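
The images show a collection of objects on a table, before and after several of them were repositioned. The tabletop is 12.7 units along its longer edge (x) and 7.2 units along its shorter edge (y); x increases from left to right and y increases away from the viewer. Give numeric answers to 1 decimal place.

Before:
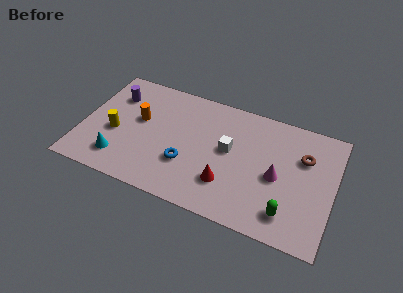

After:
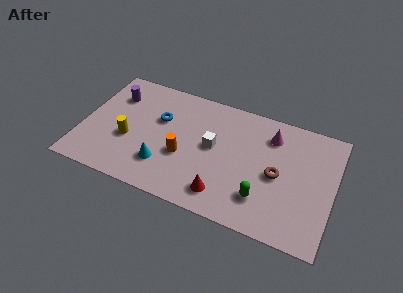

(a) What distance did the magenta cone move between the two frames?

2.4

The magenta cone moved from about (9.9, 3.3) to (9.4, 5.6), a distance of √(0.5² + 2.3²) ≈ 2.4.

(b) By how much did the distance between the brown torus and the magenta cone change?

+0.3

The distance was about 2.0 in the first image and 2.3 in the second, so they moved 0.3 units further apart.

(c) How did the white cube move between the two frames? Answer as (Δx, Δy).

(-0.8, -0.1)

The white cube started near (7.4, 4.0) and ended near (6.6, 3.9).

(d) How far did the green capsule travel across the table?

1.4

The green capsule was near (10.6, 1.4) before and (9.3, 1.8) after, so it travelled √(1.3² + 0.4²) ≈ 1.4 units.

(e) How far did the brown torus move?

1.9

From (11.1, 4.9) to (9.9, 3.4), the brown torus covered √(1.2² + 1.5²) ≈ 1.9 units.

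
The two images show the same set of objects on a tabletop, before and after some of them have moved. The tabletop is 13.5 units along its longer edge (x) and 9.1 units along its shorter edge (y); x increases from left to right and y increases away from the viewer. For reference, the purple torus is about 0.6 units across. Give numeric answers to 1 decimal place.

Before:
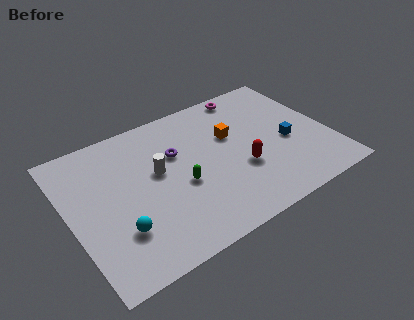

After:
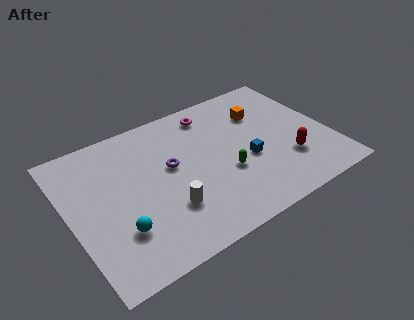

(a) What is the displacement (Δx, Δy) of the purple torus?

(-0.4, -0.7)

The purple torus started near (5.7, 5.9) and ended near (5.3, 5.2).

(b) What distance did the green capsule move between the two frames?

2.3

From (5.6, 3.8) to (7.9, 3.4), the green capsule covered √(2.3² + 0.4²) ≈ 2.3 units.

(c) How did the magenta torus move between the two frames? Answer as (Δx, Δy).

(-2.1, -0.5)

From the two frames, the magenta torus sits at roughly (10.0, 8.2) before and (7.9, 7.7) after.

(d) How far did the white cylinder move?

2.5

From (4.6, 5.2) to (4.7, 2.7), the white cylinder covered √(0.1² + 2.5²) ≈ 2.5 units.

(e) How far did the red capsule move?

2.5

The red capsule moved from about (8.7, 3.3) to (11.1, 2.7), a distance of √(2.4² + 0.6²) ≈ 2.5.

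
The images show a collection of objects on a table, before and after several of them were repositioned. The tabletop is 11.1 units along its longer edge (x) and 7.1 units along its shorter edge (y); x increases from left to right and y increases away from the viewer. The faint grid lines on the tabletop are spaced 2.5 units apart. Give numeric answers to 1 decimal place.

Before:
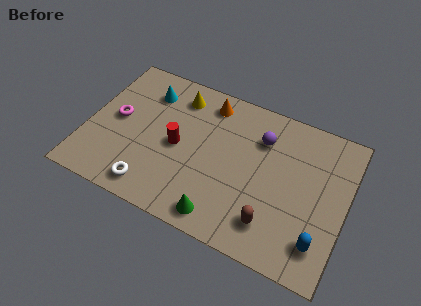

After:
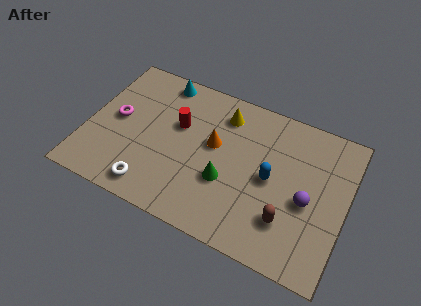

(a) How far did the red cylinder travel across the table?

1.0

The red cylinder was near (3.9, 3.4) before and (3.8, 4.4) after, so it travelled √(0.1² + 1.0²) ≈ 1.0 units.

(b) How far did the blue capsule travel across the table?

3.0

The blue capsule was near (10.2, 1.5) before and (7.9, 3.5) after, so it travelled √(2.3² + 2.0²) ≈ 3.0 units.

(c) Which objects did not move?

the white torus and the magenta torus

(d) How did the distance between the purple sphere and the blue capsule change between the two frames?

-3.1

Before: roughly 4.7 units apart; after: 1.6. That's 3.1 units closer together.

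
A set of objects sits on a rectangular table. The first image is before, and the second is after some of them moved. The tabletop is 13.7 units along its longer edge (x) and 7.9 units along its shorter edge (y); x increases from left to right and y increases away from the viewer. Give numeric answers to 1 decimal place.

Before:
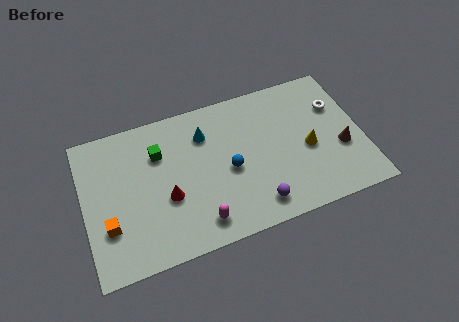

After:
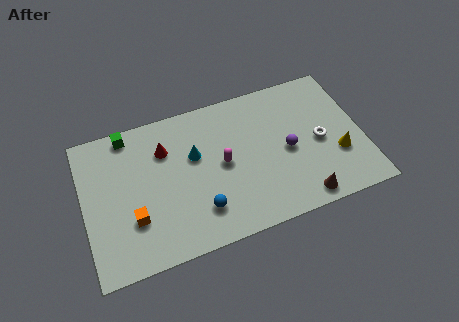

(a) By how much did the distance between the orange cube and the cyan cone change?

-2.0

The distance was about 6.0 in the first image and 4.0 in the second, so they moved 2.0 units closer together.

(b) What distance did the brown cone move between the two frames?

3.0

The brown cone was near (12.6, 3.0) before and (10.4, 0.9) after, so it travelled √(2.2² + 2.1²) ≈ 3.0 units.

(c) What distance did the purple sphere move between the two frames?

3.0

From (8.2, 1.3) to (10.0, 3.7), the purple sphere covered √(1.8² + 2.4²) ≈ 3.0 units.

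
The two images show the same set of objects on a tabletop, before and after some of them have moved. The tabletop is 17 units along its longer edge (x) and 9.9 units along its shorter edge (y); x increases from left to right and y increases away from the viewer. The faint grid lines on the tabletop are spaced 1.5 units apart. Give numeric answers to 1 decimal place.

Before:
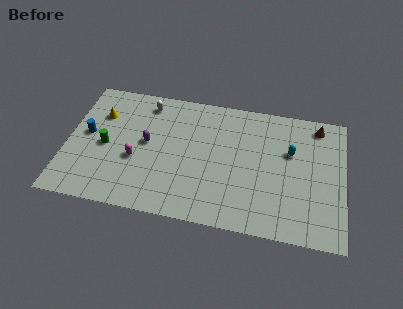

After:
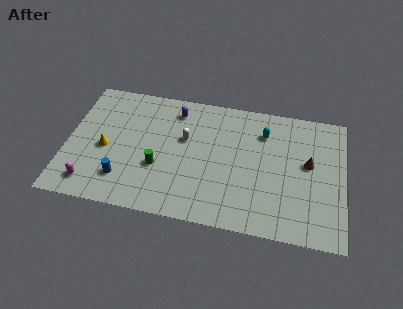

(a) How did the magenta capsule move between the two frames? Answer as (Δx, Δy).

(-2.6, -2.3)

The magenta capsule was at about (4.3, 3.9) and moved to about (1.7, 1.6).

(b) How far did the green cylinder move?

3.4

The green cylinder moved from about (2.4, 4.6) to (5.7, 3.6), a distance of √(3.3² + 1.0²) ≈ 3.4.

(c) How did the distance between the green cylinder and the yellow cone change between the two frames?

+0.9

The distance was about 2.5 in the first image and 3.4 in the second, so they moved 0.9 units further apart.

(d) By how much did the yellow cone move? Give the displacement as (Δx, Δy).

(0.5, -2.6)

The yellow cone was at about (1.9, 7.0) and moved to about (2.4, 4.4).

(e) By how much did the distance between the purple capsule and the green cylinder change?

+2.1

The distance was about 2.6 in the first image and 4.7 in the second, so they moved 2.1 units further apart.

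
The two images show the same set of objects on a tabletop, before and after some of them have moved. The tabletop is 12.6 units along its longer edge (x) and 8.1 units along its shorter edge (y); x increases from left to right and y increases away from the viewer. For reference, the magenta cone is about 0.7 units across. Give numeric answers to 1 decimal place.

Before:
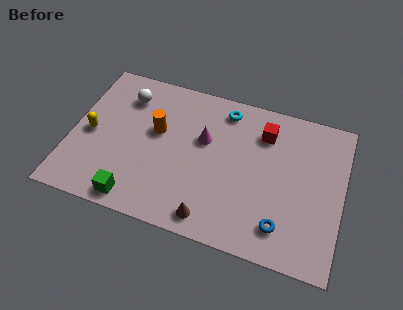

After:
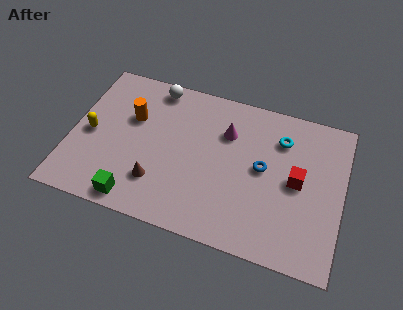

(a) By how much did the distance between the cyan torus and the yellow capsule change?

+2.2

Before: roughly 6.8 units apart; after: 9.0. That's 2.2 units further apart.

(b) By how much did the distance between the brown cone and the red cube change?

+1.0

They were about 5.6 units apart before and 6.6 after — 1.0 units further apart.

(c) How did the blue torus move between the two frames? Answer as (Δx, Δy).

(-1.1, 2.7)

The blue torus was at about (10.0, 1.6) and moved to about (8.9, 4.3).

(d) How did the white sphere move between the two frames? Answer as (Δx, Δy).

(1.3, 0.9)

From the two frames, the white sphere sits at roughly (2.3, 6.3) before and (3.6, 7.2) after.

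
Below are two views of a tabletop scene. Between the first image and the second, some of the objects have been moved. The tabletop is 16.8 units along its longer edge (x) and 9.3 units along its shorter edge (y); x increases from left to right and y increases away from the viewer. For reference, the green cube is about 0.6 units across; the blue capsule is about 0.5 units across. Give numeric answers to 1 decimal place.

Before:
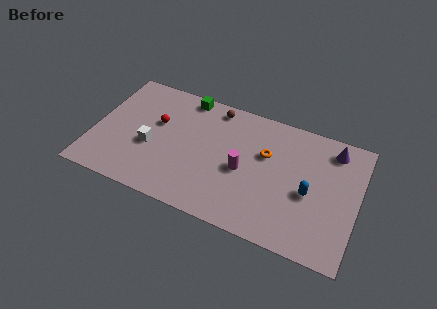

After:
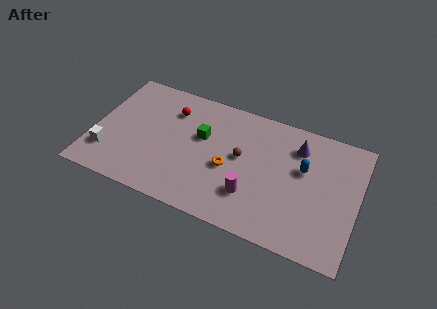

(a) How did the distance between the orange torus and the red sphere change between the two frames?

-2.0

Before: roughly 7.0 units apart; after: 5.0. That's 2.0 units closer together.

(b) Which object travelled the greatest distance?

the brown sphere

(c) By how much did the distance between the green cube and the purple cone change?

-3.3

They were about 9.5 units apart before and 6.2 after — 3.3 units closer together.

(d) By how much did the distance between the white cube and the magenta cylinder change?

+3.3

Before: roughly 5.9 units apart; after: 9.2. That's 3.3 units further apart.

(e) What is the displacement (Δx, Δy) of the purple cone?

(-2.2, -0.6)

The purple cone was at about (15.0, 7.8) and moved to about (12.8, 7.2).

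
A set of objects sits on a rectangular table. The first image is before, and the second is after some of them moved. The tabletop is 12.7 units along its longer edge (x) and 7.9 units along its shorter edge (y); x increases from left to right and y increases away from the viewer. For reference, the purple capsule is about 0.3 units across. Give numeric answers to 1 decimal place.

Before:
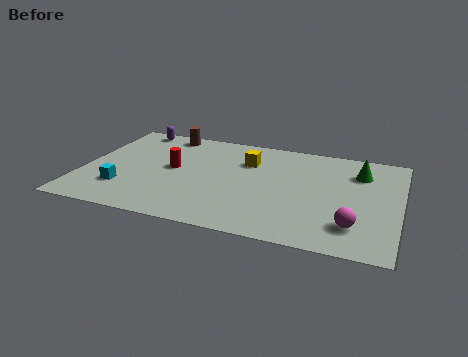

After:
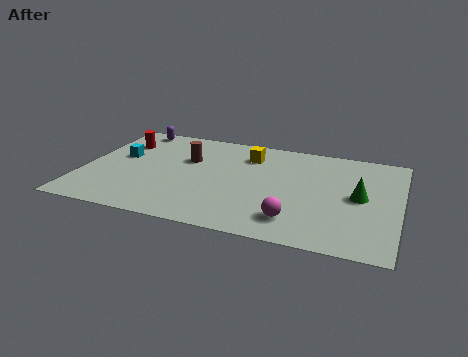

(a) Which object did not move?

the purple capsule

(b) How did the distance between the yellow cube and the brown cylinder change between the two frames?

-1.2

They were about 3.8 units apart before and 2.6 after — 1.2 units closer together.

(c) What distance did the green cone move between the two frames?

1.9

The green cone moved from about (11.0, 5.9) to (11.1, 4.0), a distance of √(0.1² + 1.9²) ≈ 1.9.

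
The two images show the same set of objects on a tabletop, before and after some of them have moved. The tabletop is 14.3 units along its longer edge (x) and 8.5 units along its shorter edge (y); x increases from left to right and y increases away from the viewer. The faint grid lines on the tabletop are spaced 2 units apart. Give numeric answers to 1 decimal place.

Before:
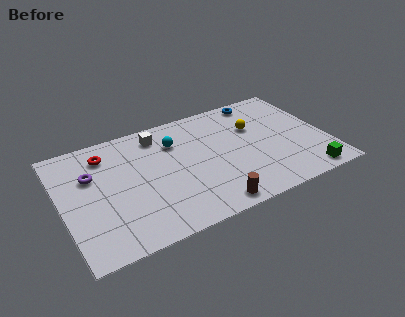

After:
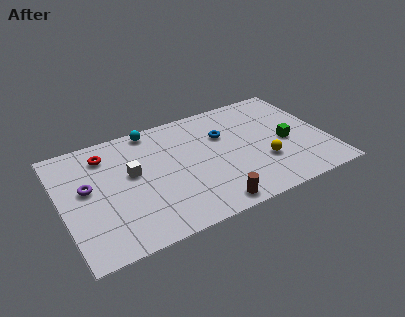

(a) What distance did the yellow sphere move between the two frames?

2.8

The yellow sphere was near (10.6, 5.6) before and (10.7, 2.8) after, so it travelled √(0.1² + 2.8²) ≈ 2.8 units.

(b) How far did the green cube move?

3.0

The green cube moved from about (12.8, 0.9) to (12.1, 3.8), a distance of √(0.7² + 2.9²) ≈ 3.0.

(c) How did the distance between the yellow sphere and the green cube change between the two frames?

-3.5

Before: roughly 5.2 units apart; after: 1.7. That's 3.5 units closer together.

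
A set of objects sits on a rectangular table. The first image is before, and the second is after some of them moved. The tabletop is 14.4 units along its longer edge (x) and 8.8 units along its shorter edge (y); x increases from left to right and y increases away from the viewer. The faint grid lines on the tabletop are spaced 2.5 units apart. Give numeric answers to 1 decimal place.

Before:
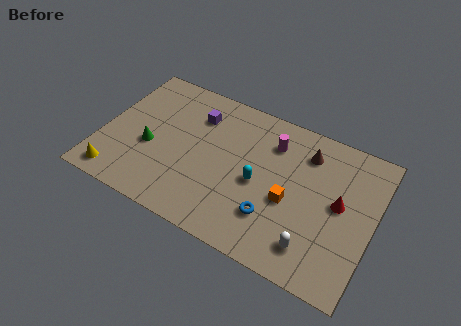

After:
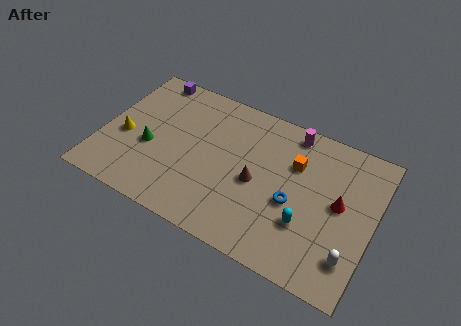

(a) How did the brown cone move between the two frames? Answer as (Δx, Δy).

(-2.3, -2.9)

From the two frames, the brown cone sits at roughly (10.6, 6.9) before and (8.3, 4.0) after.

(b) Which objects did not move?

the green cone and the red cone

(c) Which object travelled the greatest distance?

the brown cone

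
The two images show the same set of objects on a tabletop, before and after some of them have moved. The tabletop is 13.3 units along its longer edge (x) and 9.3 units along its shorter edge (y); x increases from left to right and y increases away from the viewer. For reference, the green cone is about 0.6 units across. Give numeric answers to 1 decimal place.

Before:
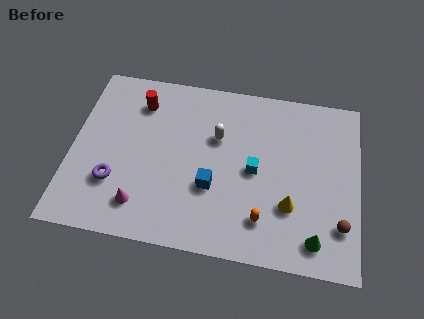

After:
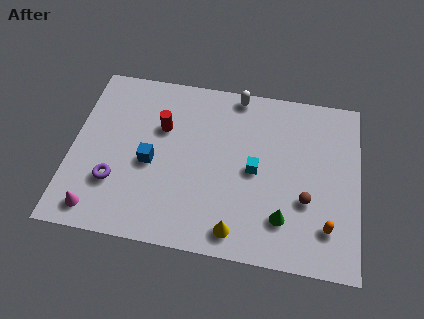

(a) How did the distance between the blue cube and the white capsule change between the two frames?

+3.1

They were about 2.7 units apart before and 5.8 after — 3.1 units further apart.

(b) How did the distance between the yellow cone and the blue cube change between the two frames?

+1.4

They were about 3.6 units apart before and 5.0 after — 1.4 units further apart.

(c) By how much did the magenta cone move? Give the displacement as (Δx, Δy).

(-2.0, -0.6)

The magenta cone started near (3.4, 1.8) and ended near (1.4, 1.2).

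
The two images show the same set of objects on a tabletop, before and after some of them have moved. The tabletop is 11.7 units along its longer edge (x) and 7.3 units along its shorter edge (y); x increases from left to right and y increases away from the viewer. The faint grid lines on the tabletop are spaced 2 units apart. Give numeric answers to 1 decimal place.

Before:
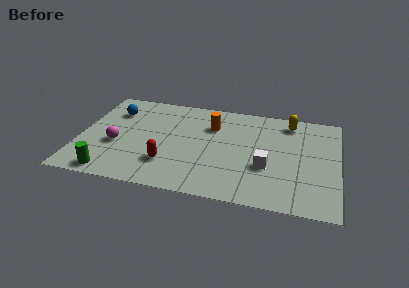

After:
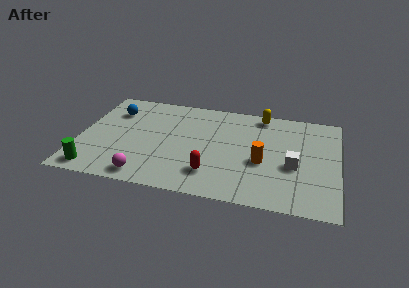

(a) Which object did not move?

the blue sphere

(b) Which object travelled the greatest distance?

the orange cylinder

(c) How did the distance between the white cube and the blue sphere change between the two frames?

+1.0

They were about 7.6 units apart before and 8.6 after — 1.0 units further apart.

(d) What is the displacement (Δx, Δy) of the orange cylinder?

(2.4, -2.2)

The orange cylinder was at about (5.9, 5.2) and moved to about (8.3, 3.0).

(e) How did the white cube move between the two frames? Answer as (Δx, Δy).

(1.2, 0.3)

The white cube was at about (8.5, 2.7) and moved to about (9.7, 3.0).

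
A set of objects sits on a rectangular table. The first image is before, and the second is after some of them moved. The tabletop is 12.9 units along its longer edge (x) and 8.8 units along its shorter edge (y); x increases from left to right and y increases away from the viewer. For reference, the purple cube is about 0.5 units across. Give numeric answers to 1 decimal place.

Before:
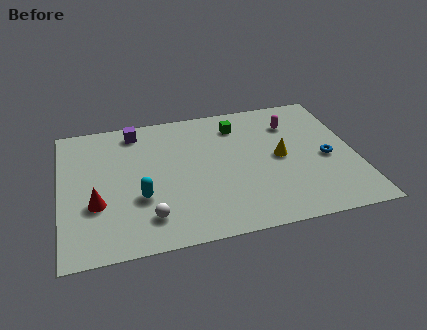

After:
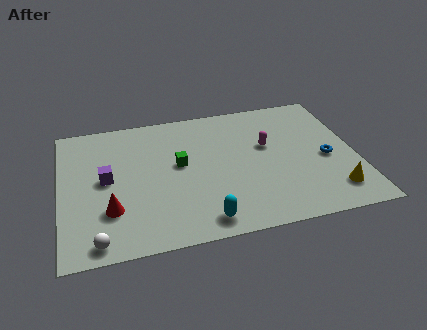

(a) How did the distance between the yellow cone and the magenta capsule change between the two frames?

+2.1

They were about 2.3 units apart before and 4.4 after — 2.1 units further apart.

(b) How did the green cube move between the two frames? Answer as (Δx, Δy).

(-2.7, -2.1)

From the two frames, the green cube sits at roughly (7.9, 7.0) before and (5.2, 4.9) after.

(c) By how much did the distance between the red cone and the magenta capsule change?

-2.0

Before: roughly 9.5 units apart; after: 7.5. That's 2.0 units closer together.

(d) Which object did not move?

the blue torus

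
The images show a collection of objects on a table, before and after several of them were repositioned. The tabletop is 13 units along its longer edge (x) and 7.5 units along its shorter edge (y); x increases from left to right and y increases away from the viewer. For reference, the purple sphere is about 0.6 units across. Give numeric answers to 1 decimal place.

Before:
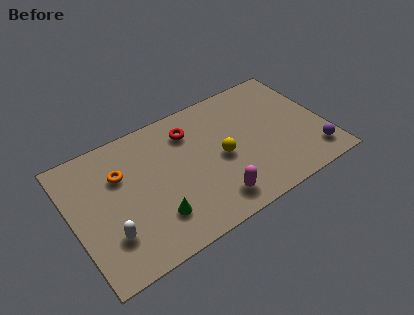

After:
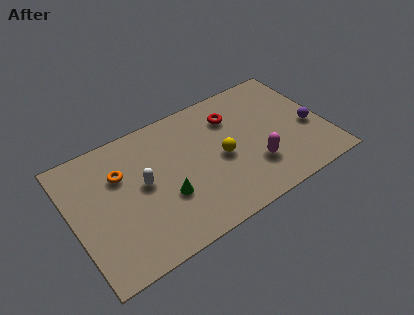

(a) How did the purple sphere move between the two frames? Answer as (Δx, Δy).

(0.1, 1.7)

The purple sphere started near (12.1, 1.4) and ended near (12.2, 3.1).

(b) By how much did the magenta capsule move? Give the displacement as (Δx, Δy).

(2.3, 0.9)

The magenta capsule was at about (6.8, 1.3) and moved to about (9.1, 2.2).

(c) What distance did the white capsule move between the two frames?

2.8

The white capsule moved from about (1.6, 2.1) to (3.6, 4.0), a distance of √(2.0² + 1.9²) ≈ 2.8.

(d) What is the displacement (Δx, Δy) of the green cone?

(0.7, 0.8)

From the two frames, the green cone sits at roughly (3.9, 1.9) before and (4.6, 2.7) after.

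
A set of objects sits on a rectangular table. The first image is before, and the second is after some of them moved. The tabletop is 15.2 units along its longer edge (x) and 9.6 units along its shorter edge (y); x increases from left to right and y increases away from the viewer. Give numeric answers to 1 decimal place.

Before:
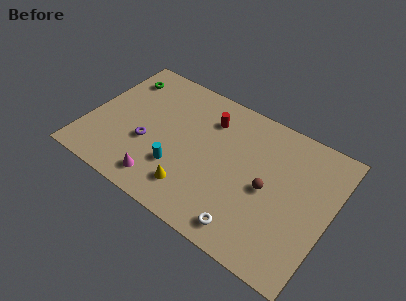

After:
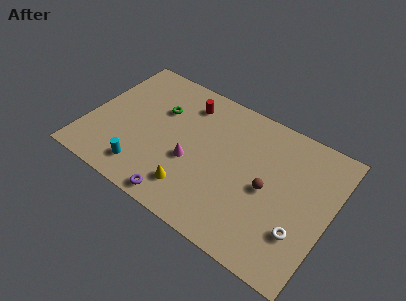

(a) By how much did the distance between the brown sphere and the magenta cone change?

-2.1

They were about 6.9 units apart before and 4.8 after — 2.1 units closer together.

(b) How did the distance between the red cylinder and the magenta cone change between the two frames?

-2.1

They were about 6.1 units apart before and 4.0 after — 2.1 units closer together.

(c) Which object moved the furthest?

the purple torus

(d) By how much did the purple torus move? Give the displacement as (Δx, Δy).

(2.6, -2.7)

From the two frames, the purple torus sits at roughly (3.9, 3.6) before and (6.5, 0.9) after.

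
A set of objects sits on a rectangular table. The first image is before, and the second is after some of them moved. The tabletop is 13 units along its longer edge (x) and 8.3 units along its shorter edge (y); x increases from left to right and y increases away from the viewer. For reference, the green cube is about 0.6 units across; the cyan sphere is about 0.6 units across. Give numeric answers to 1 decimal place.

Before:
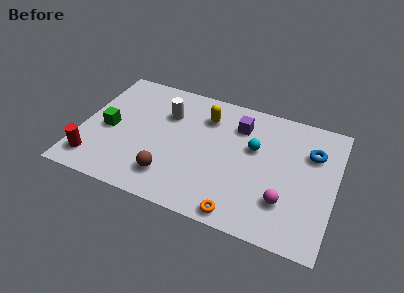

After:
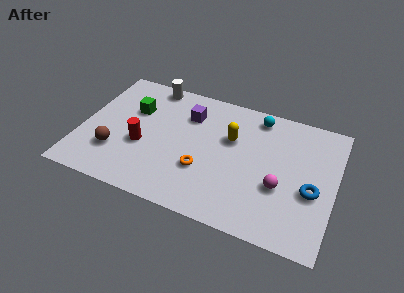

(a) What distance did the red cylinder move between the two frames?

2.9

The red cylinder was near (0.9, 1.5) before and (3.2, 3.3) after, so it travelled √(2.3² + 1.8²) ≈ 2.9 units.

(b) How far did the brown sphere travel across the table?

3.0

The brown sphere moved from about (4.8, 1.8) to (1.9, 2.4), a distance of √(2.9² + 0.6²) ≈ 3.0.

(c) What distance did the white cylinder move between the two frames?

2.0

The white cylinder was near (4.2, 5.8) before and (3.2, 7.5) after, so it travelled √(1.0² + 1.7²) ≈ 2.0 units.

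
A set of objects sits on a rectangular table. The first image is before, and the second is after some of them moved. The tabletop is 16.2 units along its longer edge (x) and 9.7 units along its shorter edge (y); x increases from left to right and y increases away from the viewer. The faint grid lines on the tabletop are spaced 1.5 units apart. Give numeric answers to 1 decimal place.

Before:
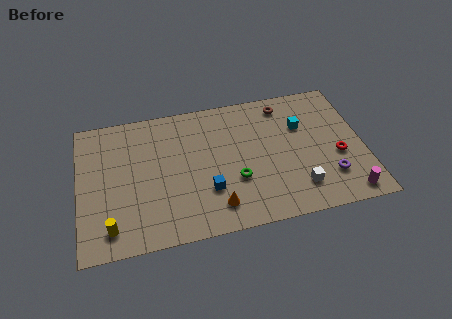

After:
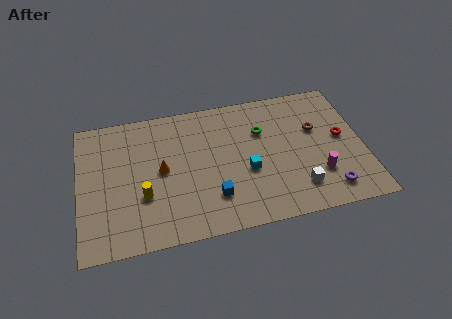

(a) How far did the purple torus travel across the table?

0.9

The purple torus was near (14.1, 2.5) before and (14.0, 1.6) after, so it travelled √(0.1² + 0.9²) ≈ 0.9 units.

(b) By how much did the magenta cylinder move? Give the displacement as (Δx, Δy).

(-1.5, 1.7)

The magenta cylinder started near (15.0, 1.1) and ended near (13.5, 2.8).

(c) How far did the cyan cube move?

4.2

The cyan cube was near (12.8, 6.5) before and (9.5, 3.9) after, so it travelled √(3.3² + 2.6²) ≈ 4.2 units.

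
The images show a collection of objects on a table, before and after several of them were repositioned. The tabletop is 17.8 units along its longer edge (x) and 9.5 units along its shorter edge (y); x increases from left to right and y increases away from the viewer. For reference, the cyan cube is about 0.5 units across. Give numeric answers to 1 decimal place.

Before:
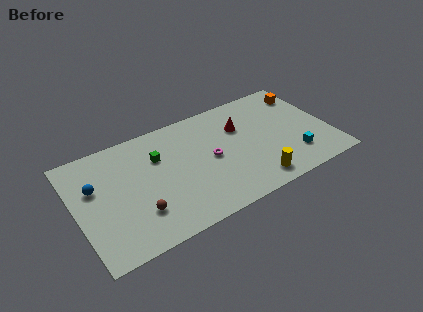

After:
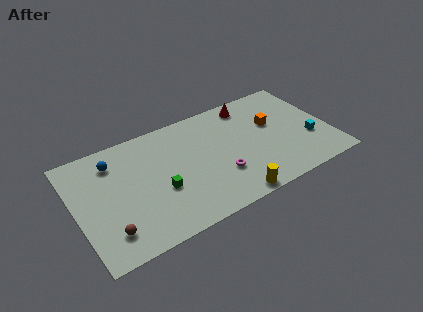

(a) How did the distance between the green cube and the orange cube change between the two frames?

-2.3

Before: roughly 10.9 units apart; after: 8.6. That's 2.3 units closer together.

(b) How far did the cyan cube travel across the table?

1.6

The cyan cube was near (15.0, 2.3) before and (16.3, 3.3) after, so it travelled √(1.3² + 1.0²) ≈ 1.6 units.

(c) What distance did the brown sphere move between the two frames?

2.2

From (4.0, 2.6) to (1.9, 2.0), the brown sphere covered √(2.1² + 0.6²) ≈ 2.2 units.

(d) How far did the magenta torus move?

1.7

The magenta torus was near (9.4, 4.7) before and (9.8, 3.0) after, so it travelled √(0.4² + 1.7²) ≈ 1.7 units.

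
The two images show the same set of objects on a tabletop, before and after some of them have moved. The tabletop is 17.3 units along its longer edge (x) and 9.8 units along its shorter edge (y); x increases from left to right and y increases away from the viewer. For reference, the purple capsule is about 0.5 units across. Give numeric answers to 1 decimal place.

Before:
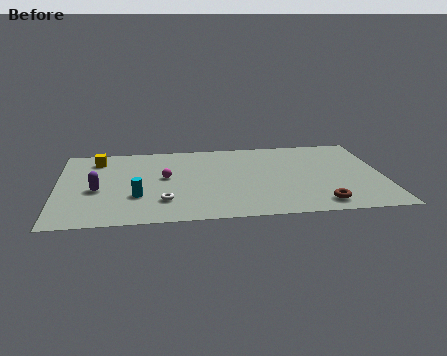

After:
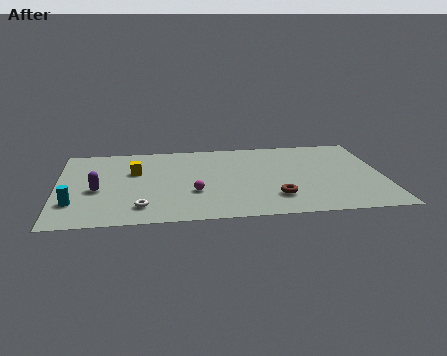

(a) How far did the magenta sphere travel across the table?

2.5

The magenta sphere was near (5.7, 5.4) before and (7.2, 3.4) after, so it travelled √(1.5² + 2.0²) ≈ 2.5 units.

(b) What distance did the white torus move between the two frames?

1.3

The white torus moved from about (5.6, 2.5) to (4.4, 1.9), a distance of √(1.2² + 0.6²) ≈ 1.3.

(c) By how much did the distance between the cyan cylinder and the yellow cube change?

-0.4

They were about 5.2 units apart before and 4.8 after — 0.4 units closer together.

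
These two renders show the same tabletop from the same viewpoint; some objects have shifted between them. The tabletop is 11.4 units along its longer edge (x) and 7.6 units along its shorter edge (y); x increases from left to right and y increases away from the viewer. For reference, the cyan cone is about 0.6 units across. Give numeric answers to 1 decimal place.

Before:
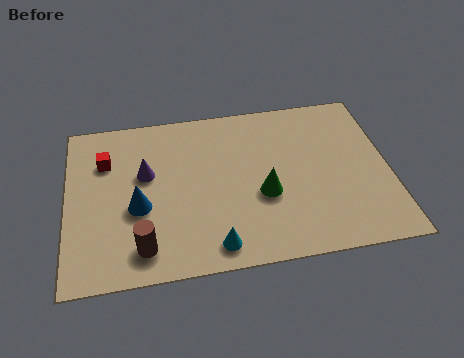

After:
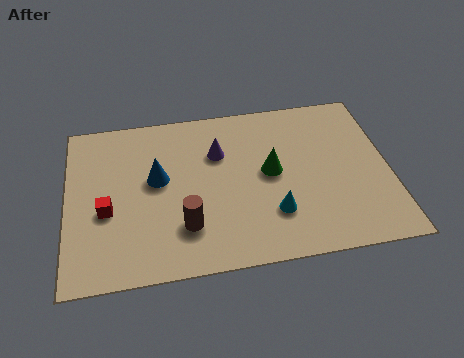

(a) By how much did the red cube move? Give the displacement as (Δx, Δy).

(0.0, -2.3)

From the two frames, the red cube sits at roughly (1.4, 5.4) before and (1.4, 3.1) after.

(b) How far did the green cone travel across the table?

1.0

The green cone was near (6.9, 3.0) before and (7.2, 4.0) after, so it travelled √(0.3² + 1.0²) ≈ 1.0 units.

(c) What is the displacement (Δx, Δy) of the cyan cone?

(2.1, 1.1)

The cyan cone was at about (5.1, 1.0) and moved to about (7.2, 2.1).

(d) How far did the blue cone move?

1.4

The blue cone moved from about (2.5, 3.1) to (3.2, 4.3), a distance of √(0.7² + 1.2²) ≈ 1.4.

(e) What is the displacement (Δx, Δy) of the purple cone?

(2.6, 0.6)

The purple cone started near (2.8, 4.6) and ended near (5.4, 5.2).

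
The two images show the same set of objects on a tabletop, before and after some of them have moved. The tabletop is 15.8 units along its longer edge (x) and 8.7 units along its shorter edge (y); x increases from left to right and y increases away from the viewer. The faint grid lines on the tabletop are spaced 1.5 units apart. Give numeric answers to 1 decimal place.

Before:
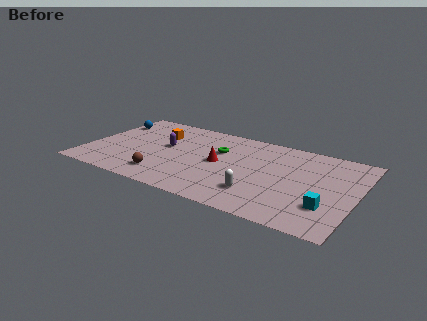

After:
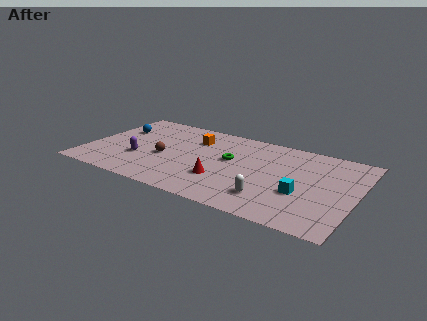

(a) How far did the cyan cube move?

1.7

The cyan cube moved from about (14.3, 2.5) to (12.8, 3.2), a distance of √(1.5² + 0.7²) ≈ 1.7.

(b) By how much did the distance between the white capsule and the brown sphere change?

+1.2

They were about 5.5 units apart before and 6.7 after — 1.2 units further apart.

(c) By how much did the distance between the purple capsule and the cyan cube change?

-0.5

Before: roughly 10.1 units apart; after: 9.6. That's 0.5 units closer together.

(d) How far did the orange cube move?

2.2

The orange cube moved from about (3.8, 6.1) to (6.0, 6.4), a distance of √(2.2² + 0.3²) ≈ 2.2.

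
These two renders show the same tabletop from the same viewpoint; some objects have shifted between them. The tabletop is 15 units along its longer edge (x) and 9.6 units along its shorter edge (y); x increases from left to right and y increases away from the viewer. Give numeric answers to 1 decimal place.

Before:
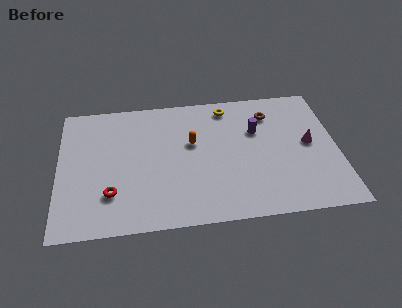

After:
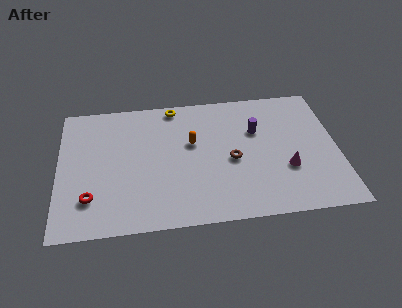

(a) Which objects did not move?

the purple cylinder and the orange capsule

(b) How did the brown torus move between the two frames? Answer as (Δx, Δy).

(-2.2, -3.2)

The brown torus started near (11.5, 7.5) and ended near (9.3, 4.3).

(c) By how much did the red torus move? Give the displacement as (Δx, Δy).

(-1.1, -0.2)

The red torus was at about (2.8, 2.6) and moved to about (1.7, 2.4).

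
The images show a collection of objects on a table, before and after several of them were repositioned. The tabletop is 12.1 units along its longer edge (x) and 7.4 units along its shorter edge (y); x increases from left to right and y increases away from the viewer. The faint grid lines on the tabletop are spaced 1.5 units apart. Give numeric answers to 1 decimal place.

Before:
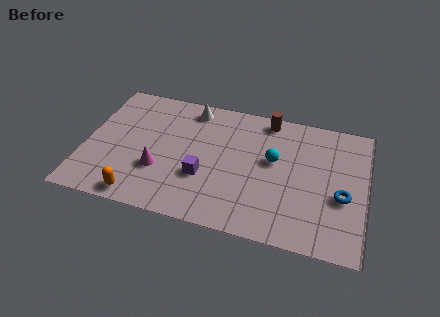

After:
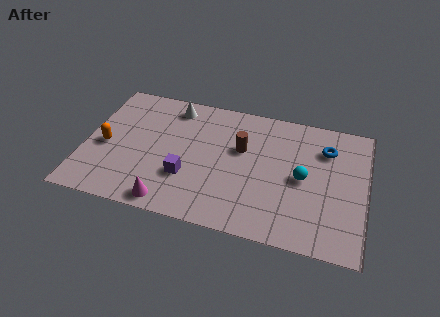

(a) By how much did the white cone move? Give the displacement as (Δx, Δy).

(-0.8, -0.1)

The white cone started near (4.4, 6.4) and ended near (3.6, 6.3).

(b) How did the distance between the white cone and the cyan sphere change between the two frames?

+2.1

Before: roughly 4.3 units apart; after: 6.4. That's 2.1 units further apart.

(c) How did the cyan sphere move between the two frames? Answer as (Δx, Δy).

(1.3, -0.7)

From the two frames, the cyan sphere sits at roughly (8.1, 4.3) before and (9.4, 3.6) after.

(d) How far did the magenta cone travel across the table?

1.8

The magenta cone was near (3.3, 2.5) before and (3.9, 0.8) after, so it travelled √(0.6² + 1.7²) ≈ 1.8 units.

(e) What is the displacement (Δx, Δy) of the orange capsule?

(-1.7, 2.5)

The orange capsule was at about (2.6, 0.8) and moved to about (0.9, 3.3).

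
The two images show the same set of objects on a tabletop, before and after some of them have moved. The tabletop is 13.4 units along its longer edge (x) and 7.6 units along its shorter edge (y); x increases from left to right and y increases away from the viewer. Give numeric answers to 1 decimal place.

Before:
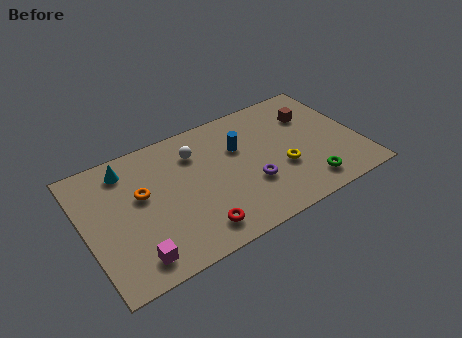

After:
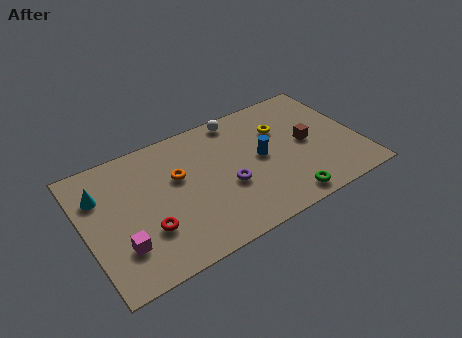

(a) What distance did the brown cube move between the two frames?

1.7

From (11.4, 5.4) to (10.9, 3.8), the brown cube covered √(0.5² + 1.6²) ≈ 1.7 units.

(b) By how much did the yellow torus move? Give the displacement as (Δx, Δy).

(0.3, 2.4)

The yellow torus was at about (9.5, 2.8) and moved to about (9.8, 5.2).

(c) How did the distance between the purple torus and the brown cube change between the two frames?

-0.3

Before: roughly 4.5 units apart; after: 4.2. That's 0.3 units closer together.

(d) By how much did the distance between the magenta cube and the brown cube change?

-0.7

The distance was about 10.3 in the first image and 9.6 in the second, so they moved 0.7 units closer together.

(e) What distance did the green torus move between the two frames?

1.3

From (10.5, 1.3) to (9.3, 0.9), the green torus covered √(1.2² + 0.4²) ≈ 1.3 units.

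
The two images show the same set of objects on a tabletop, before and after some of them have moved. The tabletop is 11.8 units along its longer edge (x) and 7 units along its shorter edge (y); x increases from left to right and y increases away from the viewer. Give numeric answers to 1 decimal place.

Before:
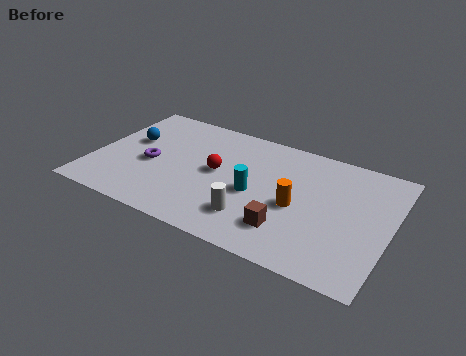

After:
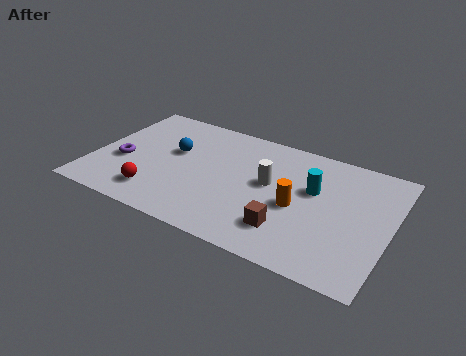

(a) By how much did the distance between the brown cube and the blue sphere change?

-1.7

The distance was about 7.2 in the first image and 5.5 in the second, so they moved 1.7 units closer together.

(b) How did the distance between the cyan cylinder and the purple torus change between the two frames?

+3.4

The distance was about 4.2 in the first image and 7.6 in the second, so they moved 3.4 units further apart.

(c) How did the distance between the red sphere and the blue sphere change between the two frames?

-0.8

They were about 3.6 units apart before and 2.8 after — 0.8 units closer together.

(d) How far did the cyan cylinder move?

2.5

From (6.5, 3.1) to (8.7, 4.3), the cyan cylinder covered √(2.2² + 1.2²) ≈ 2.5 units.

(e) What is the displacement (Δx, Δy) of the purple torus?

(-1.1, -0.3)

The purple torus started near (2.3, 3.1) and ended near (1.2, 2.8).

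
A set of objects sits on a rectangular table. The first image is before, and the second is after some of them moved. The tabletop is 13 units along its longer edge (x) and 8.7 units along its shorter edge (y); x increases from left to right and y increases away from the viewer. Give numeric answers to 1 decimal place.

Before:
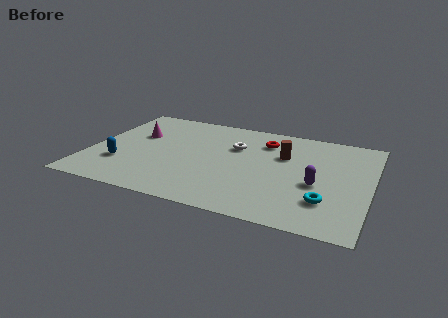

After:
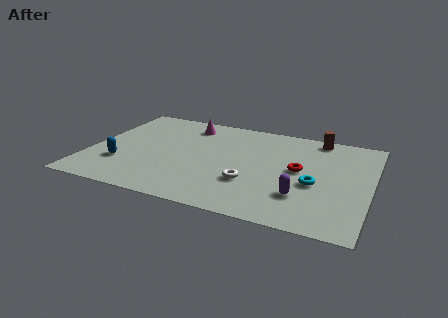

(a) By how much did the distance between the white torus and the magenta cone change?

+1.0

The distance was about 4.6 in the first image and 5.6 in the second, so they moved 1.0 units further apart.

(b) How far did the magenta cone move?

2.8

The magenta cone was near (2.0, 5.5) before and (4.2, 7.2) after, so it travelled √(2.2² + 1.7²) ≈ 2.8 units.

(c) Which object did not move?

the blue capsule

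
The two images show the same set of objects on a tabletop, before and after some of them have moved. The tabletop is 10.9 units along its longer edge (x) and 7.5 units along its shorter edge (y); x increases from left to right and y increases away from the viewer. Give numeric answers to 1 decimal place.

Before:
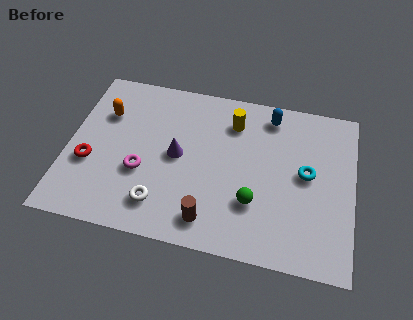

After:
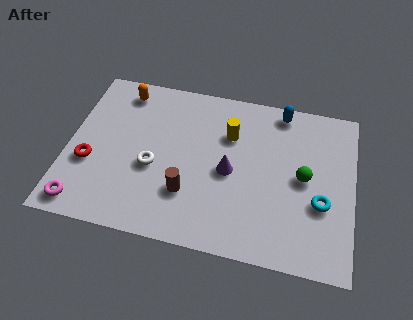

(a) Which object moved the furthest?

the magenta torus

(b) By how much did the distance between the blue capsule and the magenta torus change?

+3.3

They were about 5.9 units apart before and 9.2 after — 3.3 units further apart.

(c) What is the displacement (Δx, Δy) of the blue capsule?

(0.4, 0.3)

The blue capsule started near (7.6, 6.4) and ended near (8.0, 6.7).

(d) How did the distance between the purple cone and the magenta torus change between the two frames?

+4.4

They were about 1.6 units apart before and 6.0 after — 4.4 units further apart.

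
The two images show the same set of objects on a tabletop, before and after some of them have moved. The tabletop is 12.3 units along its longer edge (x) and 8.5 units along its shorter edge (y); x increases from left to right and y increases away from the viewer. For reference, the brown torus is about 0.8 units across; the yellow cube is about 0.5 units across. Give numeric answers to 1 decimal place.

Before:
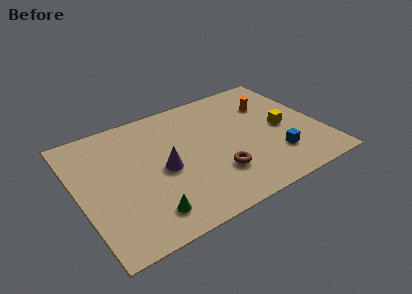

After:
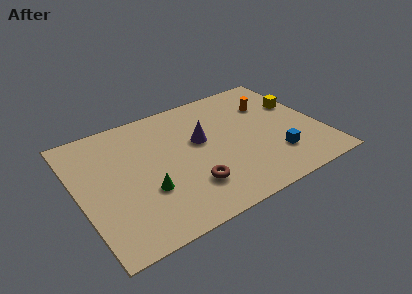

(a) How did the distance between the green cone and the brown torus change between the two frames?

-1.6

Before: roughly 3.8 units apart; after: 2.2. That's 1.6 units closer together.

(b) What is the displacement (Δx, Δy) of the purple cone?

(2.1, 1.1)

The purple cone started near (4.2, 3.9) and ended near (6.3, 5.0).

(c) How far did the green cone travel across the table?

1.4

From (3.0, 1.5) to (3.2, 2.9), the green cone covered √(0.2² + 1.4²) ≈ 1.4 units.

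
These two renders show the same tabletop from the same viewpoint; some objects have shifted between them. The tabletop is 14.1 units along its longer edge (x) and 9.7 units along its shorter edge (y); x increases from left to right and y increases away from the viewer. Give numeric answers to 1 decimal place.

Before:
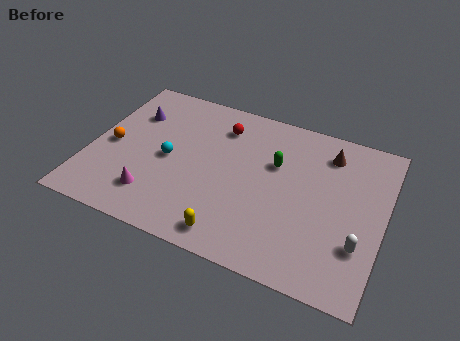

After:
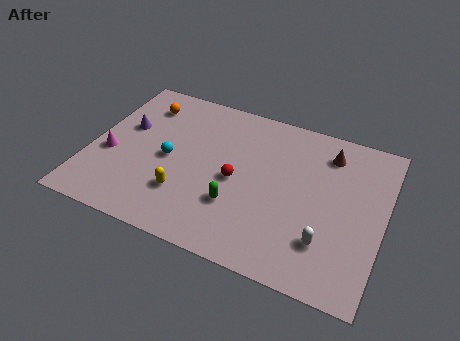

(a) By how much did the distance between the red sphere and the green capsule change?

-1.6

The distance was about 3.1 in the first image and 1.5 in the second, so they moved 1.6 units closer together.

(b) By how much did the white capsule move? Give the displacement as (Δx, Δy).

(-1.5, -0.4)

The white capsule was at about (13.1, 2.9) and moved to about (11.6, 2.5).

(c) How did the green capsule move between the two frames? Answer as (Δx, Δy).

(-1.5, -3.2)

The green capsule started near (8.8, 6.2) and ended near (7.3, 3.0).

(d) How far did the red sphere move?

3.3

The red sphere was near (6.0, 7.6) before and (7.1, 4.5) after, so it travelled √(1.1² + 3.1²) ≈ 3.3 units.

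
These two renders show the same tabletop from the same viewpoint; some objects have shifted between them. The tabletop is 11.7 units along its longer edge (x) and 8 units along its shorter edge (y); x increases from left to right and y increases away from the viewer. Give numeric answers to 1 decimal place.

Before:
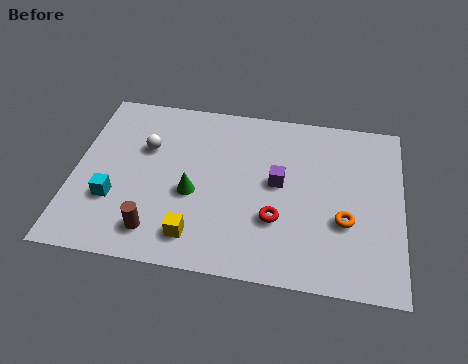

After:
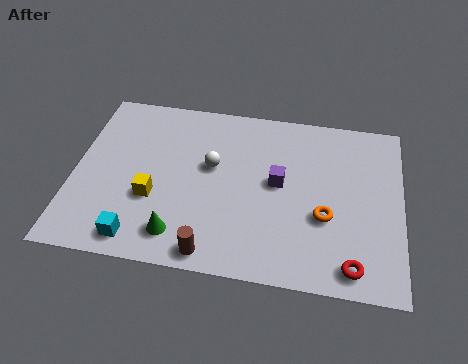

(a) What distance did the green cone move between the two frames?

1.9

From (4.3, 3.3) to (3.9, 1.4), the green cone covered √(0.4² + 1.9²) ≈ 1.9 units.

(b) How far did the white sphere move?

2.5

From (2.5, 5.2) to (4.9, 4.7), the white sphere covered √(2.4² + 0.5²) ≈ 2.5 units.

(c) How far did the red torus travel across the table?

3.1

From (7.3, 2.6) to (10.0, 1.0), the red torus covered √(2.7² + 1.6²) ≈ 3.1 units.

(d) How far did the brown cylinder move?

2.1

From (3.1, 1.4) to (5.1, 0.8), the brown cylinder covered √(2.0² + 0.6²) ≈ 2.1 units.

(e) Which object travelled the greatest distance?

the red torus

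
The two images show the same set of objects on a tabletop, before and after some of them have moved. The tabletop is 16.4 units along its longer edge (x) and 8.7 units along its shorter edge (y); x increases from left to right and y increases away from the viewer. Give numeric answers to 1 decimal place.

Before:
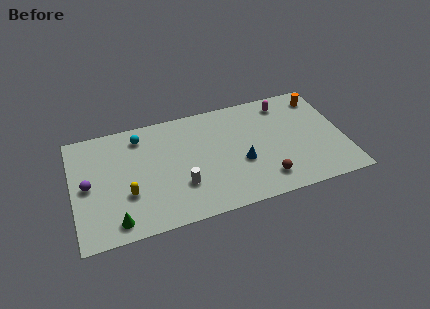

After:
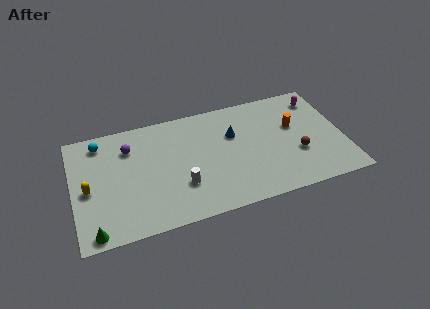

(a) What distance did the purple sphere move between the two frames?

3.4

From (0.9, 4.3) to (3.5, 6.5), the purple sphere covered √(2.6² + 2.2²) ≈ 3.4 units.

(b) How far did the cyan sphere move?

2.4

From (4.2, 7.2) to (1.8, 7.4), the cyan sphere covered √(2.4² + 0.2²) ≈ 2.4 units.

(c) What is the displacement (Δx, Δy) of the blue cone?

(-0.3, 2.3)

The blue cone was at about (10.1, 3.4) and moved to about (9.8, 5.7).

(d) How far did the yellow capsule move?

2.5

The yellow capsule moved from about (3.2, 3.0) to (0.9, 4.0), a distance of √(2.3² + 1.0²) ≈ 2.5.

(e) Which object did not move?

the white cylinder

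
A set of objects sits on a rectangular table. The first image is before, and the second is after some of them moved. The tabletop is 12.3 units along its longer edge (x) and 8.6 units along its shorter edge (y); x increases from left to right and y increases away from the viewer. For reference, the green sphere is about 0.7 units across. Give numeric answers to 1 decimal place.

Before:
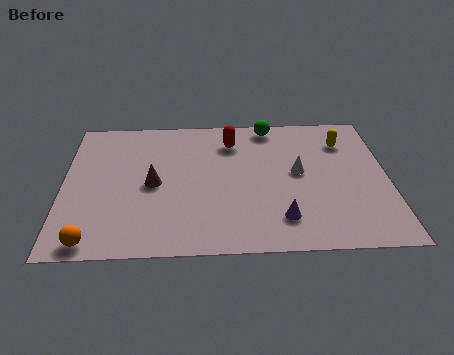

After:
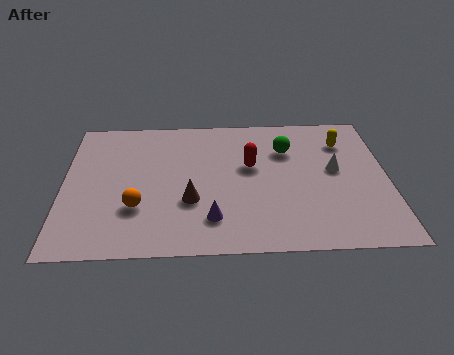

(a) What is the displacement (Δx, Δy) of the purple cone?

(-2.6, 0.1)

The purple cone started near (8.2, 1.8) and ended near (5.6, 1.9).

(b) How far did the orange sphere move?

2.5

From (1.2, 0.8) to (2.8, 2.7), the orange sphere covered √(1.6² + 1.9²) ≈ 2.5 units.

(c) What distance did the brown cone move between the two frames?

1.8

From (3.4, 4.1) to (4.8, 3.0), the brown cone covered √(1.4² + 1.1²) ≈ 1.8 units.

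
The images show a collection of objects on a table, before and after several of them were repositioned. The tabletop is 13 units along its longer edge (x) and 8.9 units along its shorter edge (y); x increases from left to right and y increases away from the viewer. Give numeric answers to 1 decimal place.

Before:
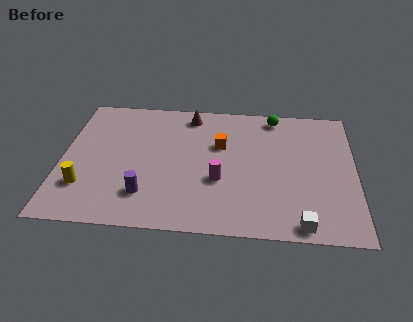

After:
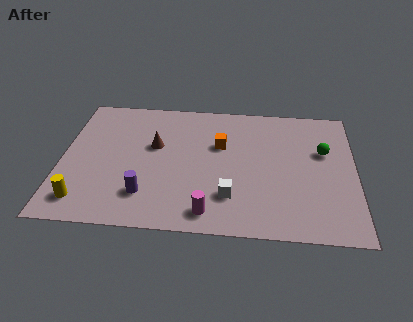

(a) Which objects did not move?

the purple cylinder and the orange cube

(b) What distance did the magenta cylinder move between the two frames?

2.1

The magenta cylinder was near (7.0, 3.3) before and (6.6, 1.2) after, so it travelled √(0.4² + 2.1²) ≈ 2.1 units.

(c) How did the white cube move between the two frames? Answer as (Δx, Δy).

(-3.1, 1.5)

The white cube started near (10.6, 0.8) and ended near (7.5, 2.3).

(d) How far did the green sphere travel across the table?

3.2

From (9.4, 7.9) to (11.6, 5.6), the green sphere covered √(2.2² + 2.3²) ≈ 3.2 units.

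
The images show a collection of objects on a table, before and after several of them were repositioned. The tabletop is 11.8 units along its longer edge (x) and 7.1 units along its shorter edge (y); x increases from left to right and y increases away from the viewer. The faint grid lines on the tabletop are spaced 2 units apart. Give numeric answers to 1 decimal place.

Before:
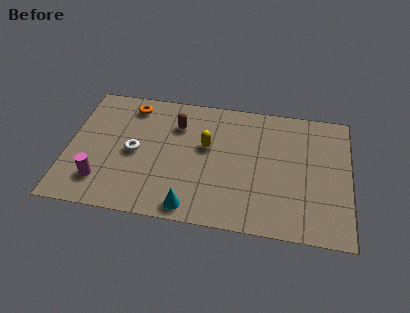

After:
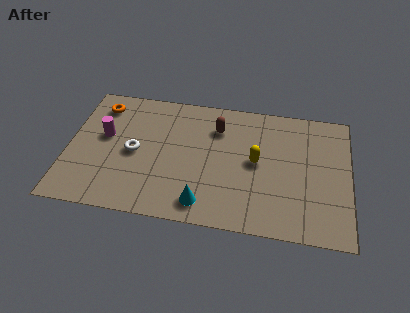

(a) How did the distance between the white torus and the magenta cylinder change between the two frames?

-0.7

Before: roughly 2.2 units apart; after: 1.5. That's 0.7 units closer together.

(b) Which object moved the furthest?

the magenta cylinder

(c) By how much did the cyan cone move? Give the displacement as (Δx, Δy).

(0.5, 0.3)

From the two frames, the cyan cone sits at roughly (5.3, 0.8) before and (5.8, 1.1) after.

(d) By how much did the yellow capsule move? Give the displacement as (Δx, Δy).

(2.1, -0.5)

From the two frames, the yellow capsule sits at roughly (5.8, 4.2) before and (7.9, 3.7) after.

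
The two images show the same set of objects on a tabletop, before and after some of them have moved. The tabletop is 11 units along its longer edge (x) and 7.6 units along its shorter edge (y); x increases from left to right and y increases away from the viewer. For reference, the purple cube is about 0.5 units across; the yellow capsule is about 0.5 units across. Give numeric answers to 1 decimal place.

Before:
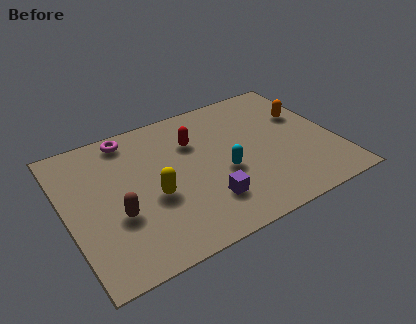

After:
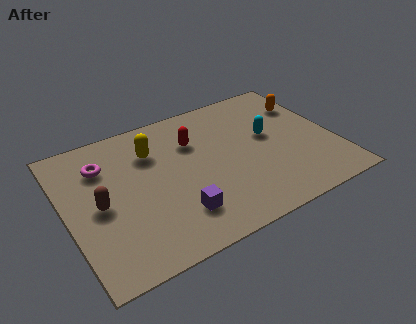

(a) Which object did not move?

the red capsule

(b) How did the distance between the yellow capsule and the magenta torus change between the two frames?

-1.6

The distance was about 3.6 in the first image and 2.0 in the second, so they moved 1.6 units closer together.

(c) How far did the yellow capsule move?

2.4

From (3.4, 3.1) to (3.7, 5.5), the yellow capsule covered √(0.3² + 2.4²) ≈ 2.4 units.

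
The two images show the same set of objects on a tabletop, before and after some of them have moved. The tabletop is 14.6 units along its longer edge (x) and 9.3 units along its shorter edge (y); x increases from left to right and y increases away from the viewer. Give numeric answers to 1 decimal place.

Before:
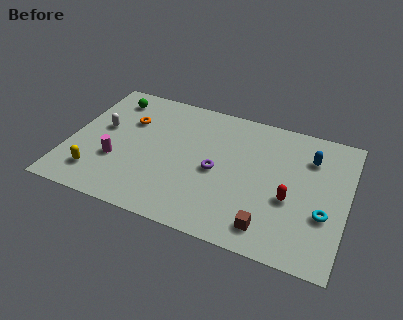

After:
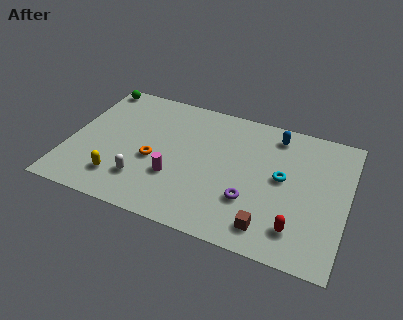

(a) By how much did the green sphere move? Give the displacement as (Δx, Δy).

(-1.0, 0.7)

The green sphere started near (1.8, 7.7) and ended near (0.8, 8.4).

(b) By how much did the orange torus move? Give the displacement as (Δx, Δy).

(1.6, -2.4)

From the two frames, the orange torus sits at roughly (2.9, 6.3) before and (4.5, 3.9) after.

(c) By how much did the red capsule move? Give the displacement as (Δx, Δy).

(0.5, -1.8)

From the two frames, the red capsule sits at roughly (11.7, 3.7) before and (12.2, 1.9) after.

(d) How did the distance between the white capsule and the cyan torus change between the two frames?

-4.5

The distance was about 12.1 in the first image and 7.6 in the second, so they moved 4.5 units closer together.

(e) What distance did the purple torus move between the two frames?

2.4

From (7.8, 4.3) to (9.7, 2.9), the purple torus covered √(1.9² + 1.4²) ≈ 2.4 units.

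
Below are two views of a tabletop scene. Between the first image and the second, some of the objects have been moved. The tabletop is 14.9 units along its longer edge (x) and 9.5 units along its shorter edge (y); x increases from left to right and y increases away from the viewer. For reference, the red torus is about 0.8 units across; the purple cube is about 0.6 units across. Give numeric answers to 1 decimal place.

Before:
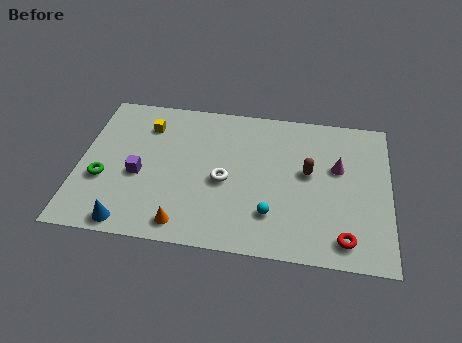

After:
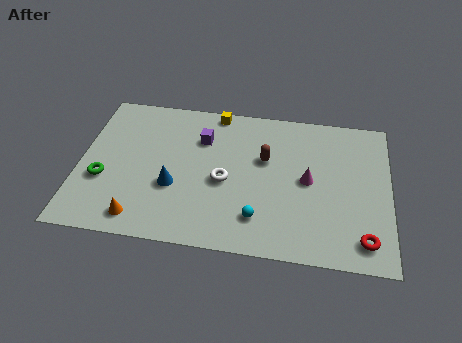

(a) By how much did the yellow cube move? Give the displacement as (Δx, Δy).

(3.3, 1.4)

The yellow cube was at about (3.1, 7.3) and moved to about (6.4, 8.7).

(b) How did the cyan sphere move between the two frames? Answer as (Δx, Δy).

(-0.6, -0.3)

From the two frames, the cyan sphere sits at roughly (9.3, 2.4) before and (8.7, 2.1) after.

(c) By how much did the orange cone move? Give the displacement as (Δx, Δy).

(-2.1, 0.1)

From the two frames, the orange cone sits at roughly (5.2, 1.2) before and (3.1, 1.3) after.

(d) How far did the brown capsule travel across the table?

2.2

The brown capsule was near (11.0, 5.3) before and (8.9, 5.9) after, so it travelled √(2.1² + 0.6²) ≈ 2.2 units.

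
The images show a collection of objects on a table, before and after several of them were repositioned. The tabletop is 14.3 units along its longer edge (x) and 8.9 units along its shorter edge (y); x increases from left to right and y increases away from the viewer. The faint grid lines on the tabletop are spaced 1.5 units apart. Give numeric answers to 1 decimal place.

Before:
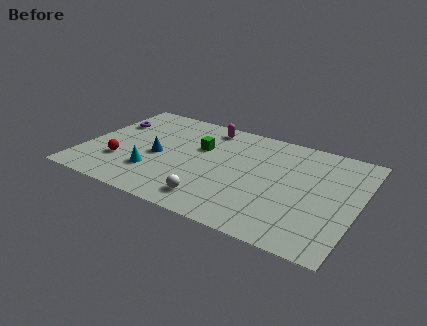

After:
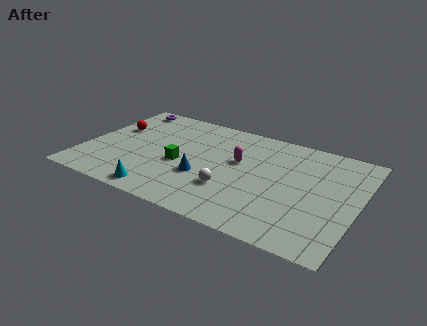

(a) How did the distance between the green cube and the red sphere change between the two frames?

-0.5

The distance was about 4.8 in the first image and 4.3 in the second, so they moved 0.5 units closer together.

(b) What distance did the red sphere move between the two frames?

3.0

The red sphere was near (2.1, 2.7) before and (1.2, 5.6) after, so it travelled √(0.9² + 2.9²) ≈ 3.0 units.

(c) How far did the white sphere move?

1.5

From (7.2, 1.5) to (7.9, 2.8), the white sphere covered √(0.7² + 1.3²) ≈ 1.5 units.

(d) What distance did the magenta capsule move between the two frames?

3.1

The magenta capsule moved from about (6.0, 7.7) to (8.0, 5.3), a distance of √(2.0² + 2.4²) ≈ 3.1.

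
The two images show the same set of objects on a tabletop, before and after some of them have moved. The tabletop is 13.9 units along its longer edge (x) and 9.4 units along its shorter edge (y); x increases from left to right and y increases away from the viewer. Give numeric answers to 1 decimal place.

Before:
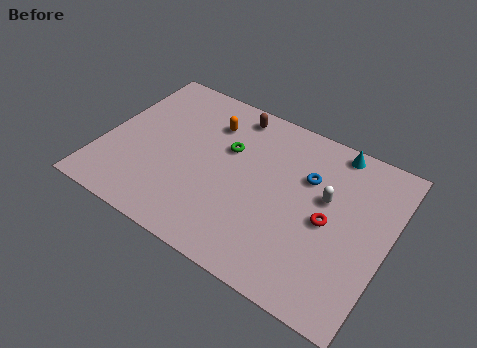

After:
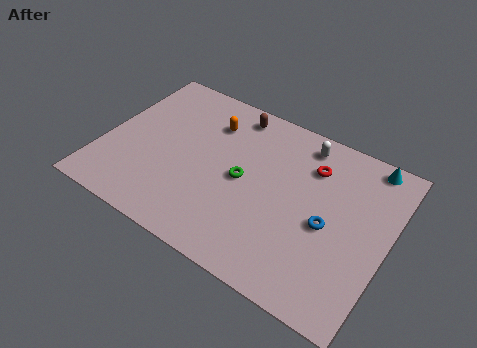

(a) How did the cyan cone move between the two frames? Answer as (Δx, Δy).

(1.7, 0.0)

The cyan cone started near (10.8, 8.5) and ended near (12.5, 8.5).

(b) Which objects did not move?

the brown capsule and the orange capsule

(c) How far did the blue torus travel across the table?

2.5

From (9.8, 6.3) to (11.1, 4.2), the blue torus covered √(1.3² + 2.1²) ≈ 2.5 units.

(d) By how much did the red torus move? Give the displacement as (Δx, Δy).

(-1.2, 2.6)

The red torus started near (11.1, 4.4) and ended near (9.9, 7.0).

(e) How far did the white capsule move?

2.9

From (10.8, 5.6) to (9.3, 8.1), the white capsule covered √(1.5² + 2.5²) ≈ 2.9 units.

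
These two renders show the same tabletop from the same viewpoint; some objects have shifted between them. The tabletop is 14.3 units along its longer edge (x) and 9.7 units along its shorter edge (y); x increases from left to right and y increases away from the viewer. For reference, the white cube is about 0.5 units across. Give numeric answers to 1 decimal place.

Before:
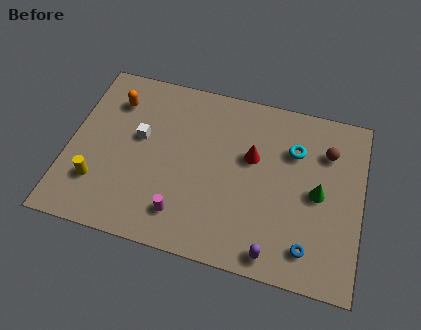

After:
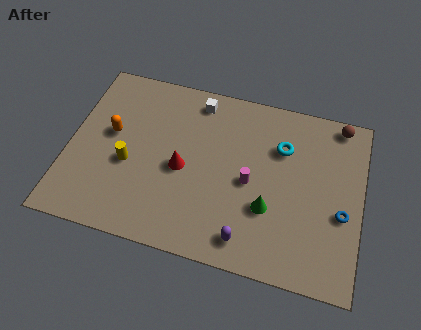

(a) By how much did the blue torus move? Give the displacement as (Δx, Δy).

(1.5, 2.2)

The blue torus was at about (11.9, 1.7) and moved to about (13.4, 3.9).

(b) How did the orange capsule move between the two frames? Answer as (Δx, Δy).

(0.0, -1.9)

From the two frames, the orange capsule sits at roughly (2.0, 7.4) before and (2.0, 5.5) after.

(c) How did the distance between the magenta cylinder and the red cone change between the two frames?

-1.8

Before: roughly 5.1 units apart; after: 3.3. That's 1.8 units closer together.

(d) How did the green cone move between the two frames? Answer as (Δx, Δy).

(-2.3, -1.4)

From the two frames, the green cone sits at roughly (12.2, 4.7) before and (9.9, 3.3) after.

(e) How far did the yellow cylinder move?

2.0

From (1.6, 2.6) to (3.0, 4.0), the yellow cylinder covered √(1.4² + 1.4²) ≈ 2.0 units.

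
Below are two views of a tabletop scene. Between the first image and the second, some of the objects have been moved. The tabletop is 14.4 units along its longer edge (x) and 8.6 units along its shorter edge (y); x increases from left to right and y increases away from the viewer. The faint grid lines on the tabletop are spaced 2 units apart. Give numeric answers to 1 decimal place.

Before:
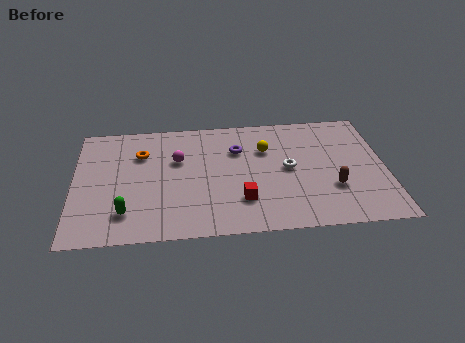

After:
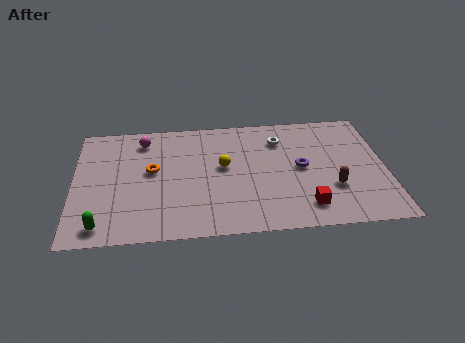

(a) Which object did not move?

the brown capsule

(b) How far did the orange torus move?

1.4

The orange torus moved from about (3.1, 6.1) to (3.6, 4.8), a distance of √(0.5² + 1.3²) ≈ 1.4.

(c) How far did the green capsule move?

1.4

The green capsule was near (2.4, 1.9) before and (1.3, 1.1) after, so it travelled √(1.1² + 0.8²) ≈ 1.4 units.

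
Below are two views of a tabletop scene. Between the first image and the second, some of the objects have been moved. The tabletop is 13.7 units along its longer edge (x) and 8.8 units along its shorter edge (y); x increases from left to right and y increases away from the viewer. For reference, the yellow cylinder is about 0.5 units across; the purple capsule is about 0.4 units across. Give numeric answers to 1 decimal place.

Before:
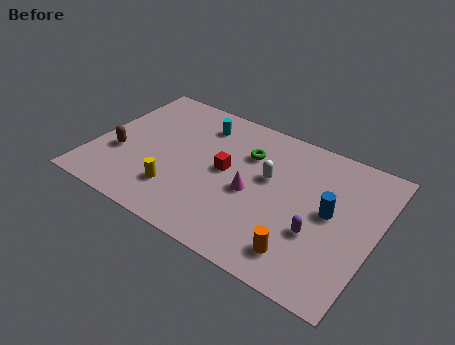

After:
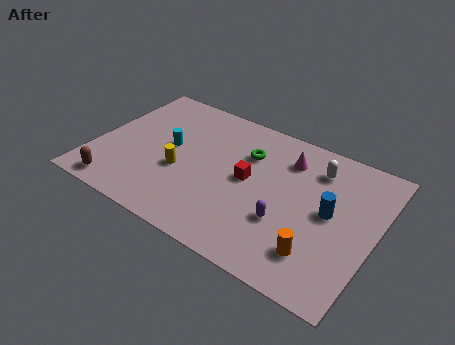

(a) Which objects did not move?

the blue cylinder and the green torus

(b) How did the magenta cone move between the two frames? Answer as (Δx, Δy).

(1.3, 2.9)

The magenta cone started near (7.8, 3.9) and ended near (9.1, 6.8).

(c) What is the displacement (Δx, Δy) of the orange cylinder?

(0.7, 0.4)

The orange cylinder started near (10.6, 1.6) and ended near (11.3, 2.0).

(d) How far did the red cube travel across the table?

1.1

From (6.4, 4.6) to (7.5, 4.6), the red cube covered √(1.1² + 0.0²) ≈ 1.1 units.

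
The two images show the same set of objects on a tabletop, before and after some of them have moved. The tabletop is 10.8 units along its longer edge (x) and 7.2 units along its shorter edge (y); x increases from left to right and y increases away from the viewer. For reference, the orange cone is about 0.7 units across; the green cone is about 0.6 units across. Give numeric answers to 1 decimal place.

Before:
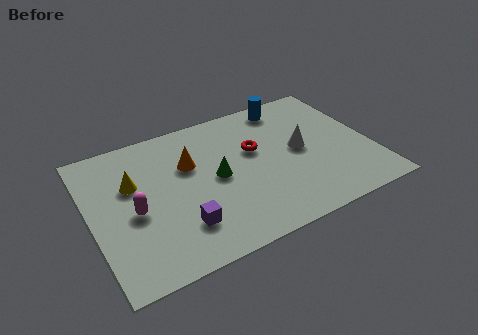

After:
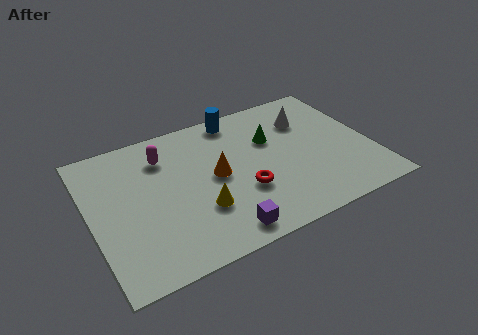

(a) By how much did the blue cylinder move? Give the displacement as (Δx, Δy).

(-2.0, 0.1)

From the two frames, the blue cylinder sits at roughly (8.0, 6.3) before and (6.0, 6.4) after.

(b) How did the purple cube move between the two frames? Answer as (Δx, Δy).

(1.4, -0.9)

From the two frames, the purple cube sits at roughly (3.2, 1.8) before and (4.6, 0.9) after.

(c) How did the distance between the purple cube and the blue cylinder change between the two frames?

-0.9

Before: roughly 6.6 units apart; after: 5.7. That's 0.9 units closer together.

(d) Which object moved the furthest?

the yellow cone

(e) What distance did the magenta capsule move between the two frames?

2.7

The magenta capsule was near (1.6, 3.2) before and (3.0, 5.5) after, so it travelled √(1.4² + 2.3²) ≈ 2.7 units.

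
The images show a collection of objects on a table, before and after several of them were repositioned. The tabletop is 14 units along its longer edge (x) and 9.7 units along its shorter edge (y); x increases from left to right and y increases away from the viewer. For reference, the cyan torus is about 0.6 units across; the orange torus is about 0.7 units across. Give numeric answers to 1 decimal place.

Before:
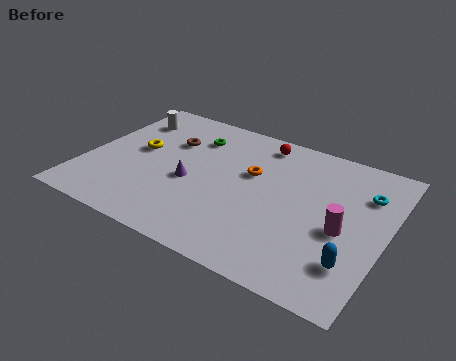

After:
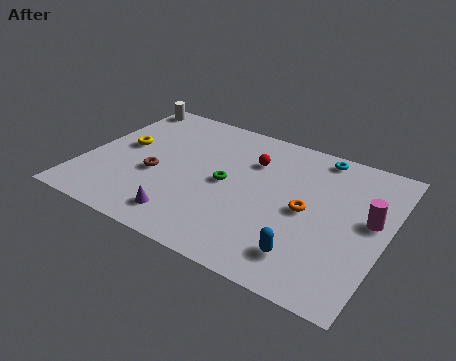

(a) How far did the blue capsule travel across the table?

2.1

The blue capsule was near (12.8, 2.4) before and (10.8, 1.9) after, so it travelled √(2.0² + 0.5²) ≈ 2.1 units.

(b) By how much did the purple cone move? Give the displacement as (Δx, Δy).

(0.2, -2.5)

The purple cone started near (5.0, 4.1) and ended near (5.2, 1.6).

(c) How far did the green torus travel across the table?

3.3

From (4.6, 7.4) to (6.6, 4.8), the green torus covered √(2.0² + 2.6²) ≈ 3.3 units.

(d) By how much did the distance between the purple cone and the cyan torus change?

+0.5

Before: roughly 8.3 units apart; after: 8.8. That's 0.5 units further apart.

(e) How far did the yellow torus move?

0.7

From (2.3, 5.3) to (1.6, 5.3), the yellow torus covered √(0.7² + 0.0²) ≈ 0.7 units.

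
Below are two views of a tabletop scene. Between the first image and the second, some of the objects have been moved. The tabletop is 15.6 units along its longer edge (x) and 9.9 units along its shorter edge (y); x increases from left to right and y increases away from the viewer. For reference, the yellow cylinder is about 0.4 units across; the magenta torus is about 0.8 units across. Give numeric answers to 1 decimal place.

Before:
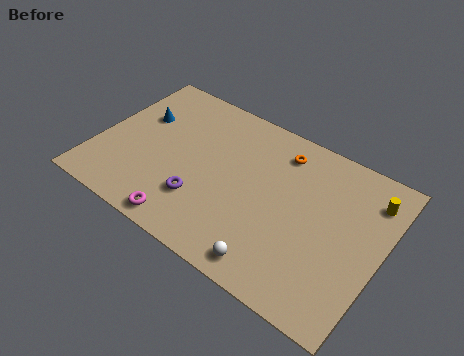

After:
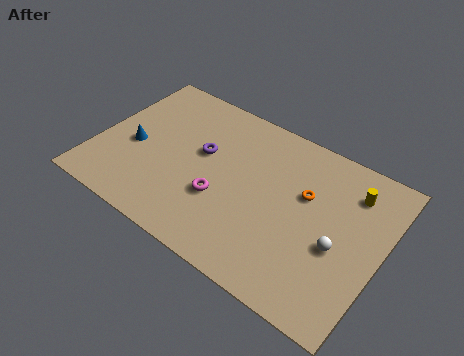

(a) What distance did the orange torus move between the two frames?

2.5

The orange torus was near (9.6, 8.1) before and (11.3, 6.2) after, so it travelled √(1.7² + 1.9²) ≈ 2.5 units.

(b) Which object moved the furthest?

the white sphere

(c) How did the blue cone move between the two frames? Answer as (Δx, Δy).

(0.1, -2.1)

The blue cone was at about (1.9, 6.4) and moved to about (2.0, 4.3).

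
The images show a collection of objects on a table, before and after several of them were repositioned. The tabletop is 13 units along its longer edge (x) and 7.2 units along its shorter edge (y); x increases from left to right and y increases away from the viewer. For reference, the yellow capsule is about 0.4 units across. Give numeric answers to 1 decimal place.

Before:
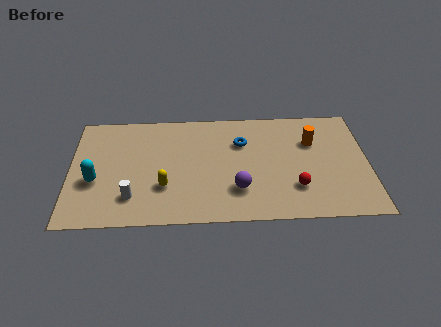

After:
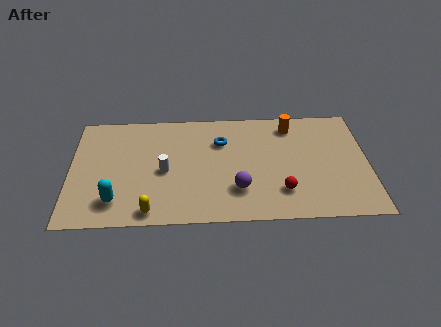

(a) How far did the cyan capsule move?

1.6

The cyan capsule was near (1.1, 2.8) before and (2.0, 1.5) after, so it travelled √(0.9² + 1.3²) ≈ 1.6 units.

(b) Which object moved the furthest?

the white cylinder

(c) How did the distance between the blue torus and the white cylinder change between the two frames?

-2.7

The distance was about 5.8 in the first image and 3.1 in the second, so they moved 2.7 units closer together.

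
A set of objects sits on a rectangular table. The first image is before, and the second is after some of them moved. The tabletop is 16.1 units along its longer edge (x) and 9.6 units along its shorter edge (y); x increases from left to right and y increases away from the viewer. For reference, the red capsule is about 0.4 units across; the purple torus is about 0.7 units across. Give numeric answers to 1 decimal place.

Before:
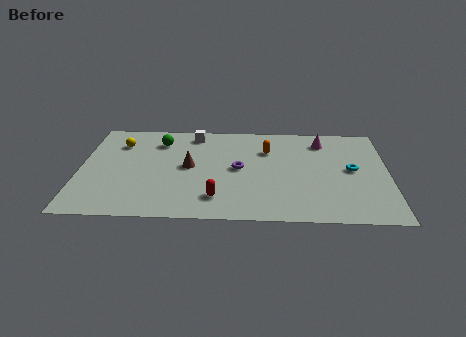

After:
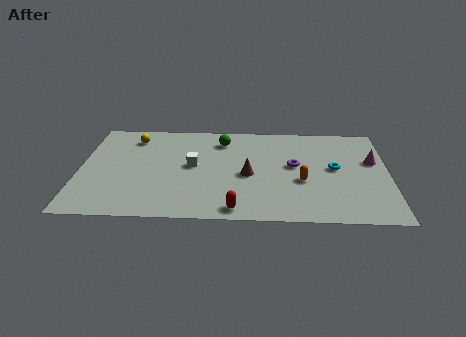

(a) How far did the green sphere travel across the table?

3.3

The green sphere moved from about (4.1, 7.5) to (7.4, 7.7), a distance of √(3.3² + 0.2²) ≈ 3.3.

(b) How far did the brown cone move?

3.2

The brown cone was near (5.7, 5.0) before and (8.8, 4.3) after, so it travelled √(3.1² + 0.7²) ≈ 3.2 units.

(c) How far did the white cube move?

3.2

The white cube moved from about (5.9, 8.3) to (5.9, 5.1), a distance of √(0.0² + 3.2²) ≈ 3.2.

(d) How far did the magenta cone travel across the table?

3.2

From (12.7, 7.8) to (15.3, 5.9), the magenta cone covered √(2.6² + 1.9²) ≈ 3.2 units.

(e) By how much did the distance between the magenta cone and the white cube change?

+2.6

The distance was about 6.8 in the first image and 9.4 in the second, so they moved 2.6 units further apart.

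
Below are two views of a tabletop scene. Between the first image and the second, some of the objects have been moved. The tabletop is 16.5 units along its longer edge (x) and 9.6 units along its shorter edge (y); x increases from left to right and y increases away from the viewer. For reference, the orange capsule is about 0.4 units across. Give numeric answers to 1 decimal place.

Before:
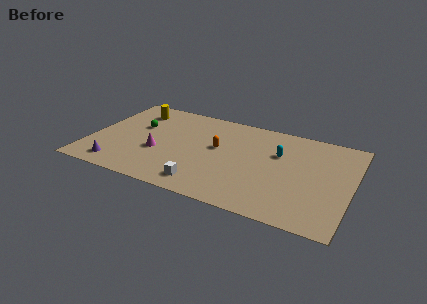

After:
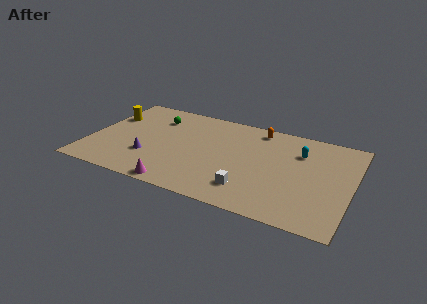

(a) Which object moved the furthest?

the orange capsule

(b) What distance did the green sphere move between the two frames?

1.6

The green sphere moved from about (2.8, 6.0) to (3.8, 7.3), a distance of √(1.0² + 1.3²) ≈ 1.6.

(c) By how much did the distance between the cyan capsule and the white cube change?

-0.9

They were about 6.4 units apart before and 5.5 after — 0.9 units closer together.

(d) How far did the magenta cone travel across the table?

3.4

From (4.4, 3.7) to (6.1, 0.8), the magenta cone covered √(1.7² + 2.9²) ≈ 3.4 units.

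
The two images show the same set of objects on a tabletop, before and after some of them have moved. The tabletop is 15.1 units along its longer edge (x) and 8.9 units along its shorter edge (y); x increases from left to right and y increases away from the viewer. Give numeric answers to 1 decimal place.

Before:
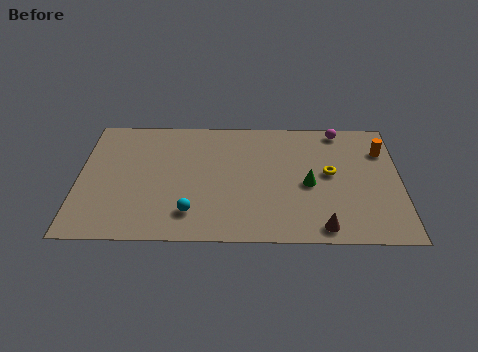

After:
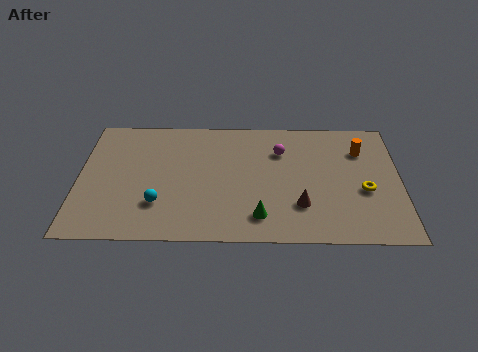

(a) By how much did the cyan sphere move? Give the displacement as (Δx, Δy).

(-1.5, 0.6)

The cyan sphere started near (5.3, 1.9) and ended near (3.8, 2.5).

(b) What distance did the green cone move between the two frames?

3.3

The green cone moved from about (10.8, 4.0) to (8.5, 1.7), a distance of √(2.3² + 2.3²) ≈ 3.3.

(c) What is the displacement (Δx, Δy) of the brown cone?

(-1.0, 1.5)

From the two frames, the brown cone sits at roughly (11.4, 1.0) before and (10.4, 2.5) after.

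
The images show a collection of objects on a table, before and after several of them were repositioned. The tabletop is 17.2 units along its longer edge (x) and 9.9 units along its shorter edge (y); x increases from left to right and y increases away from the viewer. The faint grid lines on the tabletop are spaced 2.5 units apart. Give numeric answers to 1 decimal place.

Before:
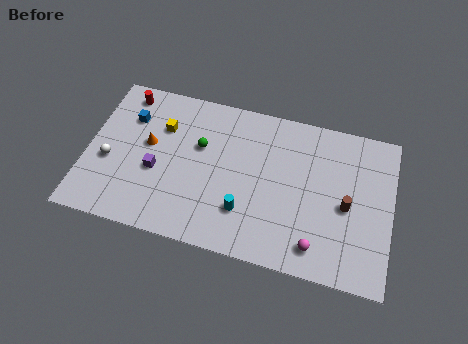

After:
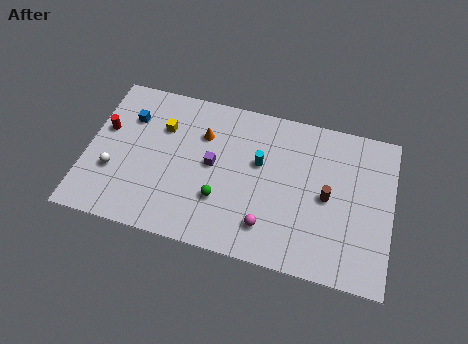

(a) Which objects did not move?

the blue cube and the yellow cube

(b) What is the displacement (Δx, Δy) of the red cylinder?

(-0.9, -2.6)

The red cylinder was at about (1.8, 8.6) and moved to about (0.9, 6.0).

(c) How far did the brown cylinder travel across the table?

1.1

From (14.7, 4.5) to (13.6, 4.8), the brown cylinder covered √(1.1² + 0.3²) ≈ 1.1 units.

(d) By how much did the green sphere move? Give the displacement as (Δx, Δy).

(1.4, -3.1)

The green sphere started near (6.3, 6.2) and ended near (7.7, 3.1).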